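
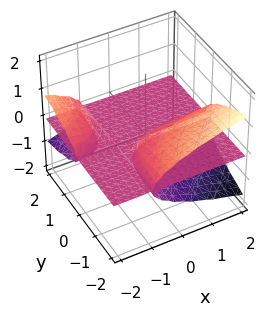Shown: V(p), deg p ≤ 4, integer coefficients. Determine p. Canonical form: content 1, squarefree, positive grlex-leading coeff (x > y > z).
First, I count 3 distinct pieces.
Then, the degree is 3 — no degree-2 surface has this shape.
Next, from the axis intercepts and sections: every point of the x-axis in the box is on the surface; it crosses the z-axis at the gridline z = 0; every point of the y-axis in the box is on the surface.
Finally, these observations pin down the coefficients.

x*y*z + 3*z^3 + y*z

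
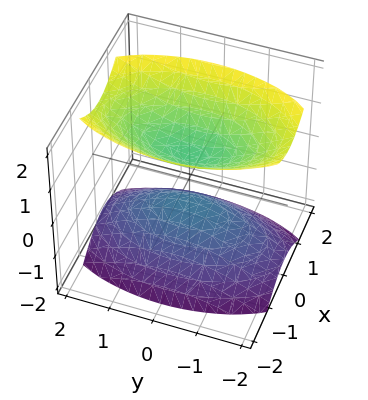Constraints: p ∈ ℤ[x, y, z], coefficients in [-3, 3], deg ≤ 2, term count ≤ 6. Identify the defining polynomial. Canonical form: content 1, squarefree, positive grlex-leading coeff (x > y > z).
3*x^2 + y^2 - 2*z^2 + 1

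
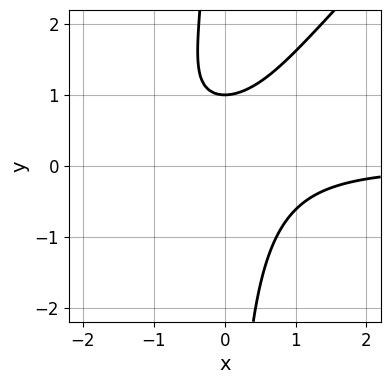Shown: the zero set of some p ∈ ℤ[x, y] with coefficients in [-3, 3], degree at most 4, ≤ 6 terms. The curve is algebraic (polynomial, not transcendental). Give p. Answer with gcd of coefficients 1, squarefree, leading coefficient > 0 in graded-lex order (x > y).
x^2*y - x*y^2 + x*y - y + 1

(a) deg p = 3.
(b) Reading off the gridlines: it meets the y-axis at y = 1 (among the integer gridlines); no x-intercept at any integer in the box.
(c) The integer polynomial consistent with all of this is the stated p.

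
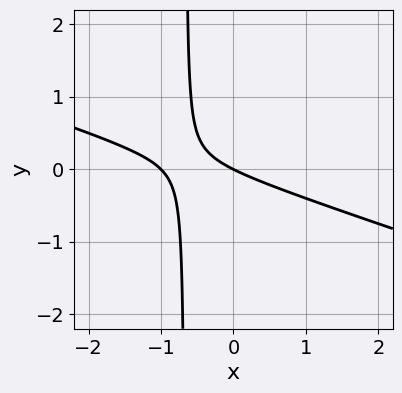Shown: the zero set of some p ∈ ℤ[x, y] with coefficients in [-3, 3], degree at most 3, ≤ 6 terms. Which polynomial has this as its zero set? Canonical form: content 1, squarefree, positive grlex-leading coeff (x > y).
x^2 + 3*x*y + x + 2*y

1. The degree is 2 — no degree-1 curve has this shape.
2. From the visible intercepts: the x-axis gridline crossings are at x ∈ {-1, 0}; it crosses the y-axis at the gridline y = 0.
3. These observations pin down the coefficients.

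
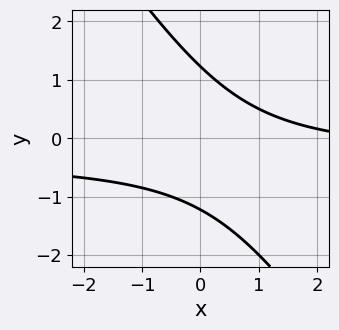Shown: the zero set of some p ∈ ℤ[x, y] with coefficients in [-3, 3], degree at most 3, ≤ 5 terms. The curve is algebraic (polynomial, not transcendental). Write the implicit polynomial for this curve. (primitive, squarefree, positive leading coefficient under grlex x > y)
3*x*y + 2*y^2 + x - 3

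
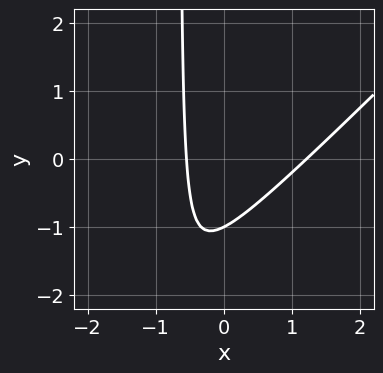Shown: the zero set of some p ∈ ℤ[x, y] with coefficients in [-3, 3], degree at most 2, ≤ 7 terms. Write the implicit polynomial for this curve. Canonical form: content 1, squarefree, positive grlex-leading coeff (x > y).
The degree is 2 — no degree-1 curve has this shape.
From the axis intercepts and sections: it crosses the y-axis at the gridline y = -1.
Fitting integer coefficients to these (and the overall shape) gives p.

3*x^2 - 3*x*y - 2*x - 2*y - 2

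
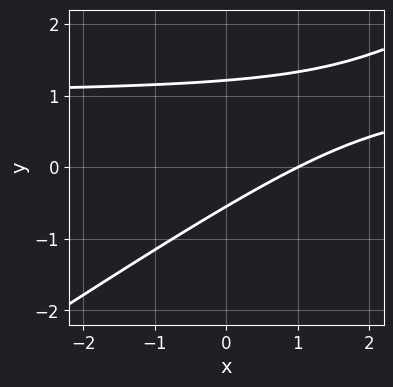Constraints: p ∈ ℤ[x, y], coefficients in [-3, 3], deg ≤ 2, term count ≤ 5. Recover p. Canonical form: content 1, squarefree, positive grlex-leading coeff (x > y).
deg p = 2. No degree-1 curve has this shape.
From the visible intercepts: it meets the x-axis at x = 1 (among the integer gridlines).
Solving for integer coefficients yields p as stated.

2*x*y - 3*y^2 - 2*x + 2*y + 2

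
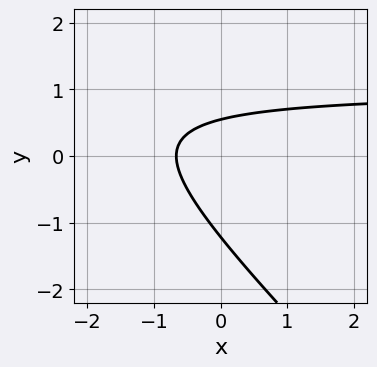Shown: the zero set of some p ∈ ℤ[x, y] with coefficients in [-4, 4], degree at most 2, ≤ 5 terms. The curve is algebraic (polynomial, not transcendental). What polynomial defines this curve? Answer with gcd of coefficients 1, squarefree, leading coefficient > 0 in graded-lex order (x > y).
3*x*y + 3*y^2 - 3*x + 2*y - 2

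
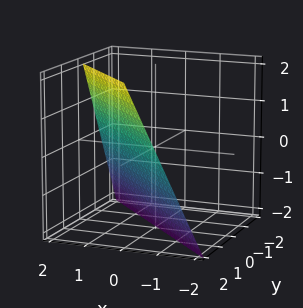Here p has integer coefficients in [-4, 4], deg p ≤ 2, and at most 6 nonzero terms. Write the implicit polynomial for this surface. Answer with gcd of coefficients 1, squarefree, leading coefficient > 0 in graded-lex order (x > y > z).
(a) deg p = 1. Every cross-section is a straight line — this is a plane.
(b) From the axis intercepts and sections: it meets the y-axis at y = 1 (among the integer gridlines); one z-axis crossing is at z = -2; one x-axis crossing is at x = 1.
(c) These observations pin down the coefficients.

2*x + 2*y - z - 2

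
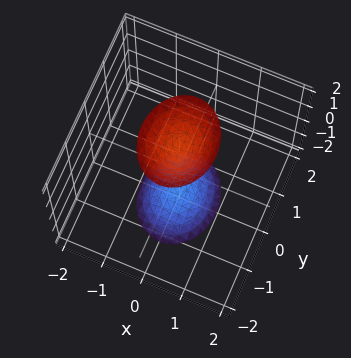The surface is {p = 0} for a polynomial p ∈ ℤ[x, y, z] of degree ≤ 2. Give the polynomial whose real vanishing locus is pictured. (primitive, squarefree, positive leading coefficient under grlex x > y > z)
1. The picture has 2 separate pieces.
2. deg p = 2.
3. Symmetries: the y ↦ −y reflection is a symmetry, so y appears only in even powers; the x ↦ −x reflection is a symmetry, so x appears only in even powers; the z ↦ −z reflection is a symmetry, so z appears only in even powers.
4. Checking where it meets the axes: no y-intercept at any integer in the box; no x-intercept at any integer in the box.
5. Solving for integer coefficients yields p as stated.

3*x^2 + 2*y^2 - z^2 + 2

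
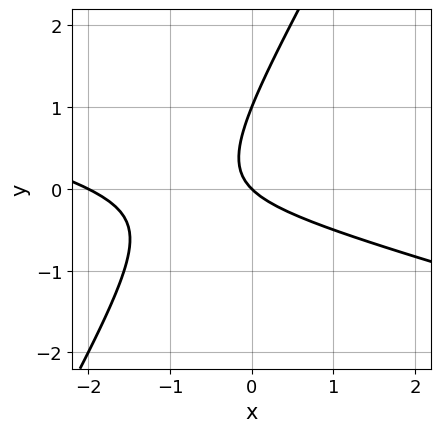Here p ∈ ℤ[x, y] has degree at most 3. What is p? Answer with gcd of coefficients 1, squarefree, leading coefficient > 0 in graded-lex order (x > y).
First, the degree is 2 — a generic line meets the curve in up to 2 points.
Next, from the visible intercepts: the y-axis gridline crossings are at y ∈ {0, 1}; the x-axis gridline crossings are at x ∈ {-2, 0}.
Finally, together with the visible shape, these determine p as stated.

x^2 + 3*x*y - 2*y^2 + 2*x + 2*y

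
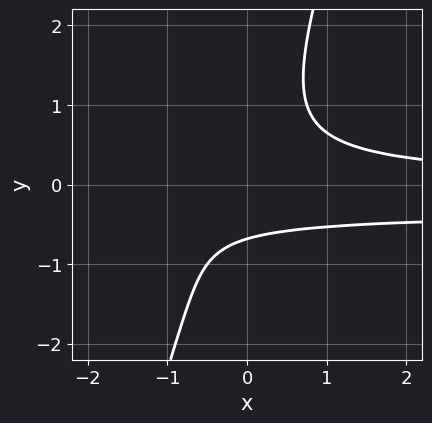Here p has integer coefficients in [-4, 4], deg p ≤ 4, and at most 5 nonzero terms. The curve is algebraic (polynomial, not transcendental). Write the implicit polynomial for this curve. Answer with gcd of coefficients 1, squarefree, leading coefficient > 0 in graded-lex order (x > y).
(a) The degree is 3 — a generic line meets the curve in up to 3 points.
(b) Against the integer gridlines: the curve avoids every integer x-axis point in the box.
(c) Putting this together gives p.

3*x*y^2 - y^3 + x*y - y - 1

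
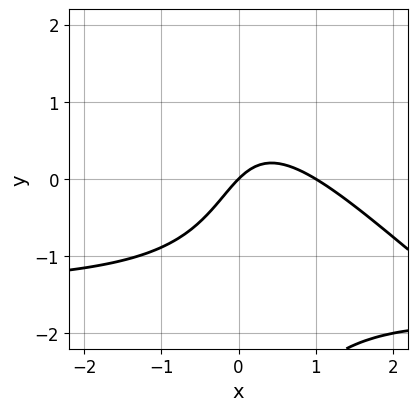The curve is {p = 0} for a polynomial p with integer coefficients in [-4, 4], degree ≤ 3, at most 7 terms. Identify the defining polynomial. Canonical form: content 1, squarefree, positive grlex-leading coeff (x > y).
First, the degree is 3 — a generic line meets the curve in up to 3 points.
Next, observable constraints: the x-axis gridline crossings are at x ∈ {0, 1}; it crosses the y-axis at the gridline y = 0.
Finally, putting this together gives p.

2*x^2*y + 2*x*y^2 + 3*x^2 - 3*x + 3*y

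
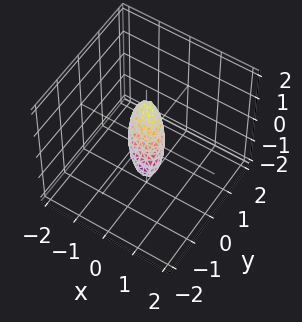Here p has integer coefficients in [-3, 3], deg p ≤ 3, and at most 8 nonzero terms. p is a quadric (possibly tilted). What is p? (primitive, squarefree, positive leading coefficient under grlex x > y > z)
First, degree: no degree-1 surface has this shape, so deg p = 2.
Finally, solving for integer coefficients yields p as stated.

3*x^2 + 3*x*y + 3*y^2 - 3*y*z + 3*z^2 - 1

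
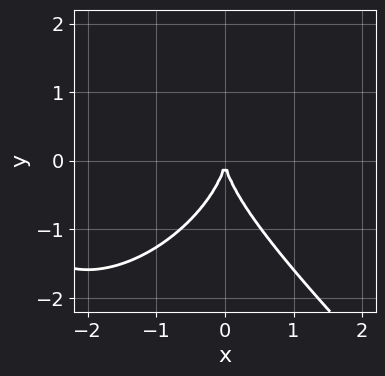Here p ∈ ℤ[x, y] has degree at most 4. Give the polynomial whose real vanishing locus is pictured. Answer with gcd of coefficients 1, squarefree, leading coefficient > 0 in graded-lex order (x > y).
deg p = 3. No degree-2 curve has this shape.
From the axis intercepts and sections: one x-axis crossing is at x = 0; it meets the y-axis at y = 0 (among the integer gridlines).
Solving for integer coefficients yields p as stated.

x^3 + y^3 + 3*x^2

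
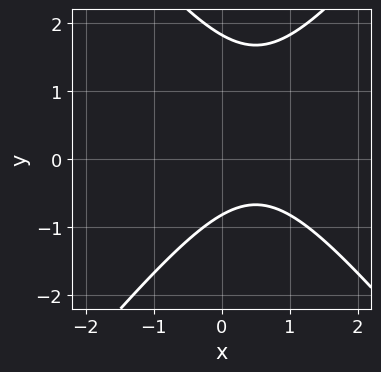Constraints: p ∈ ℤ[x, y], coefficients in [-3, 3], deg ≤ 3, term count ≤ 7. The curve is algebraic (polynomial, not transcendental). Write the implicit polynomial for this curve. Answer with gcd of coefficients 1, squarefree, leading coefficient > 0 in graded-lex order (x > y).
3*x^2 - 2*y^2 - 3*x + 2*y + 3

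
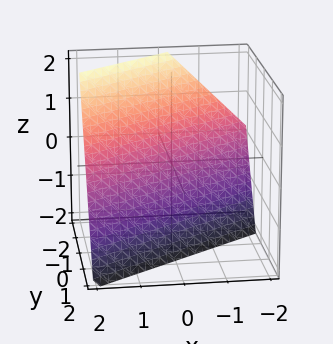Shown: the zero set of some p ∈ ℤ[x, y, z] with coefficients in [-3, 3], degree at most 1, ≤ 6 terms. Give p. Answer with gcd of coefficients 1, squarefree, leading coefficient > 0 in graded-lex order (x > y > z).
1. deg p = 1. The surface is flat (a plane).
2. Reading off the gridlines: one z-axis crossing is at z = -1; one x-axis crossing is at x = 1.
3. These observations pin down the coefficients.

2*x - 3*y - 2*z - 2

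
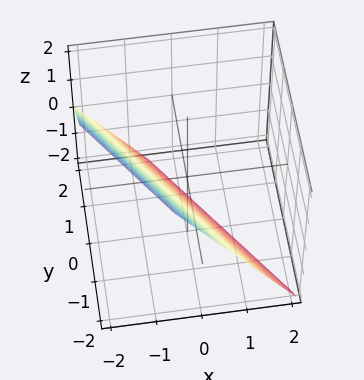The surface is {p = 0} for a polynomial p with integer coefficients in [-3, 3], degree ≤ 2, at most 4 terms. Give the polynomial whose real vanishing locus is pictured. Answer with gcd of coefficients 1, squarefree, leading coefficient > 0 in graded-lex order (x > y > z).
3*x + 2*y + 2*z + 2

(a) The degree is 1 — every cross-section is a straight line — this is a plane.
(b) From the axis intercepts and sections: it meets the y-axis at y = -1 (among the integer gridlines); it meets the z-axis at z = -1 (among the integer gridlines).
(c) Fitting integer coefficients to these (and the overall shape) gives p.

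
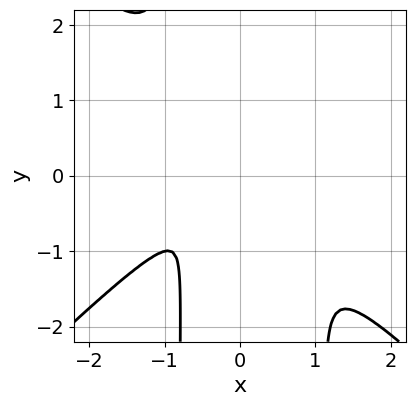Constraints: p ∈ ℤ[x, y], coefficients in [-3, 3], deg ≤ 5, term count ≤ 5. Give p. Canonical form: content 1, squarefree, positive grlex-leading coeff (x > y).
First, degree: a generic line meets the curve in up to 4 points, so deg p = 4.
Finally, solving for integer coefficients yields p as stated.

3*x^4 - 3*x^2*y^2 + 2*x^2*y + x*y^2 + 3*y^2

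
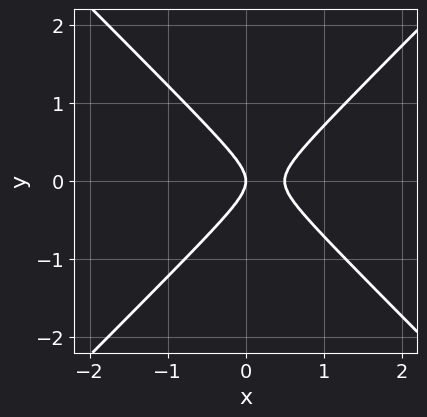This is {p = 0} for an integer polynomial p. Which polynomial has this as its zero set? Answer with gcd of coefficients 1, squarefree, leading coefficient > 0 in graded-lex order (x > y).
(a) Degree: the shape is more complex than any degree-1 curve, so deg p = 2.
(b) Symmetries: the y ↦ −y reflection is a symmetry, so y appears only in even powers.
(c) From the axis intercepts and sections: it crosses the x-axis at the gridline x = 0; it meets the y-axis at y = 0 (among the integer gridlines).
(d) Fitting integer coefficients to these (and the overall shape) gives p.

2*x^2 - 2*y^2 - x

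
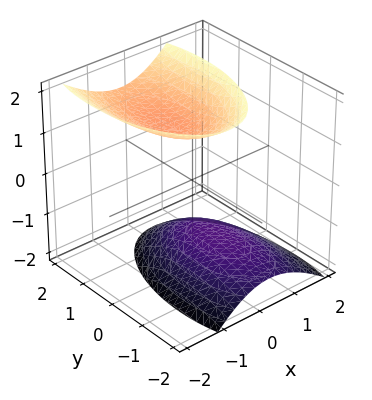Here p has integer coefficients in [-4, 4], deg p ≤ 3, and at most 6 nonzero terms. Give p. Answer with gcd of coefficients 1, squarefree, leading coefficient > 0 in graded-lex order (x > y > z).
The picture has 2 separate pieces. Treating them together as one polynomial.
Degree: a generic line meets the surface in up to 2 points, so deg p = 2.
Observable constraints: it misses every integer gridline on the y-axis; the surface avoids every integer x-axis point in the box.
Assembling these constraints gives the stated polynomial.

3*x^2 + x*z + y^2 - y*z - 2*z^2 + 3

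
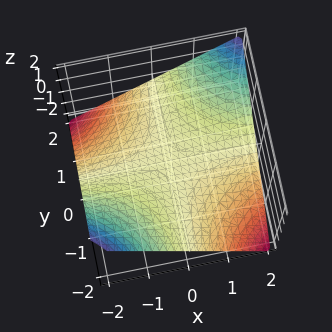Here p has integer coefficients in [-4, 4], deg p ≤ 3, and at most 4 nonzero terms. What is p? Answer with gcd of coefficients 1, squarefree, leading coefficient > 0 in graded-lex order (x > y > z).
x*y - 2*z

1. The degree is 2 — a hyperbolic paraboloid; a quadric.
2. Reading off the gridlines: every point of the x-axis in the box is on the surface; it meets the z-axis at z = 0 (among the integer gridlines).
3. Fitting integer coefficients to these (and the overall shape) gives p.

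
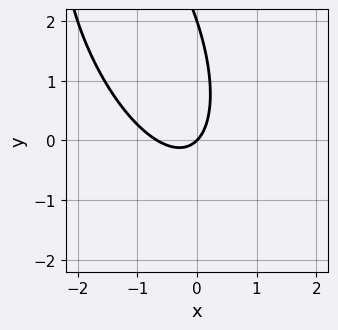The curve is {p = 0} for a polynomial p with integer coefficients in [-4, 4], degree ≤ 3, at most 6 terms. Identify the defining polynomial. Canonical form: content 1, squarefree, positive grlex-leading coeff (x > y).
(a) deg p = 2. No degree-1 curve has this shape.
(b) Against the integer gridlines: it meets the x-axis at x = 0 (among the integer gridlines); the y-axis gridline crossings are at y ∈ {0, 2}.
(c) These observations pin down the coefficients.

3*x^2 + 2*x*y + y^2 + 2*x - 2*y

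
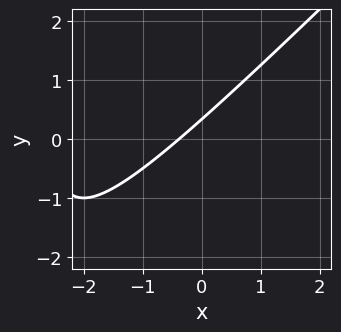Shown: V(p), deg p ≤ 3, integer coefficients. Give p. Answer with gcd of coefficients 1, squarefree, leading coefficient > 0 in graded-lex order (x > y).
x^2 - x*y + 3*x - 3*y + 1

(a) The degree is 2 — the shape is more complex than any degree-1 curve.
(b) Putting this together gives p.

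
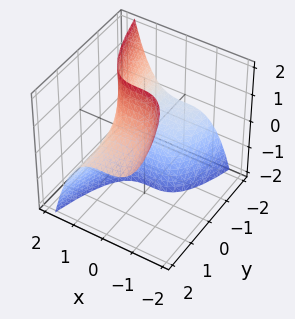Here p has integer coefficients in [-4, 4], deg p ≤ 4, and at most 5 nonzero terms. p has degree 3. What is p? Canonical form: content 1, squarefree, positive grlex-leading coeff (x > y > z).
The degree is 3 — a generic line meets the surface in up to 3 points.
Observable constraints: no y-intercept at any integer in the box; the surface avoids every integer z-axis point in the box.
Assembling these constraints gives the stated polynomial.

3*x^3 + 3*y*z - 2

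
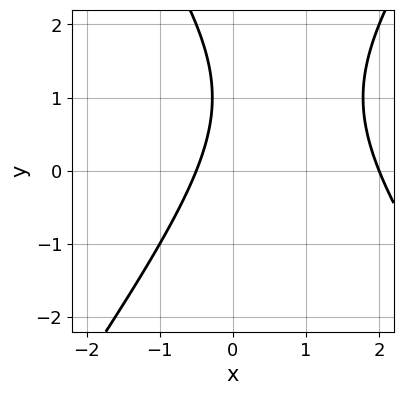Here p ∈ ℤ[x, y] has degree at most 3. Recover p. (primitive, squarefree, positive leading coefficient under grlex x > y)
First, deg p = 2. The shape is more complex than any degree-1 curve.
Next, reading off the gridlines: one x-axis crossing is at x = 2; no y-intercept at any integer in the box.
Finally, these observations pin down the coefficients.

2*x^2 - y^2 - 3*x + 2*y - 2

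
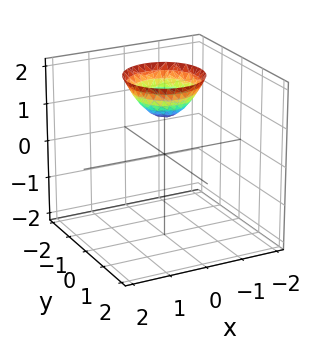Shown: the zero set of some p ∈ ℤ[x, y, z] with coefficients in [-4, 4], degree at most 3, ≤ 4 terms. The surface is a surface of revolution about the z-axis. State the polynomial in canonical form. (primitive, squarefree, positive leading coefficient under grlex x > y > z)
x^2 + y^2 - z + 1

(a) Degree: a generic line meets the surface in up to 2 points, so deg p = 2.
(b) By symmetry, the surface is invariant under rotation about z: p = q(x² + y², z).
(c) Against the integer gridlines: a circular section at z = 2 has radius exactly 1; one z-axis crossing is at z = 1.
(d) Putting this together gives p.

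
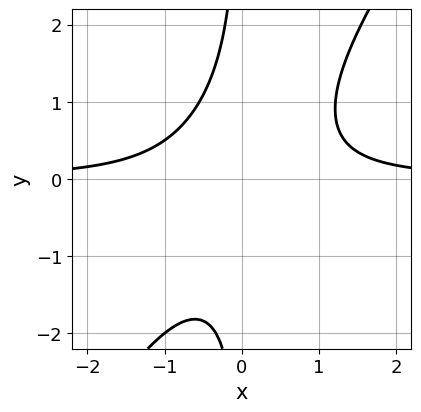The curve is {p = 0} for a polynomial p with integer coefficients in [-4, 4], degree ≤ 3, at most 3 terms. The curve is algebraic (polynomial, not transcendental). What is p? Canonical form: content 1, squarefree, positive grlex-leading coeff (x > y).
3*x^2*y - 2*x*y^2 - 2

First, the degree is 3 — no degree-2 curve has this shape.
Then, from the visible intercepts: it misses every integer gridline on the x-axis; no y-intercept at any integer in the box.
Finally, putting this together gives p.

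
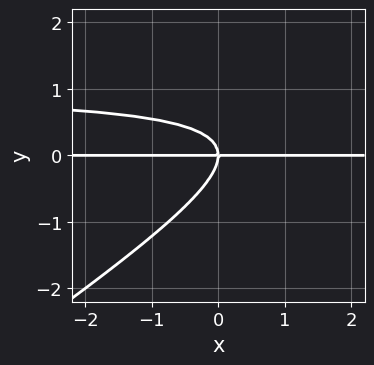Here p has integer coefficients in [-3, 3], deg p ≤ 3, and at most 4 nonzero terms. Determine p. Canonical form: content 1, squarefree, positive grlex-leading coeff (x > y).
2*x*y^2 - 3*y^3 - 2*x*y

(a) Degree: a generic line meets the curve in up to 3 points, so deg p = 3.
(b) From the axis intercepts and sections: every point of the x-axis in the box is on the curve; it meets the y-axis at y = 0 (among the integer gridlines).
(c) Assembling these constraints gives the stated polynomial.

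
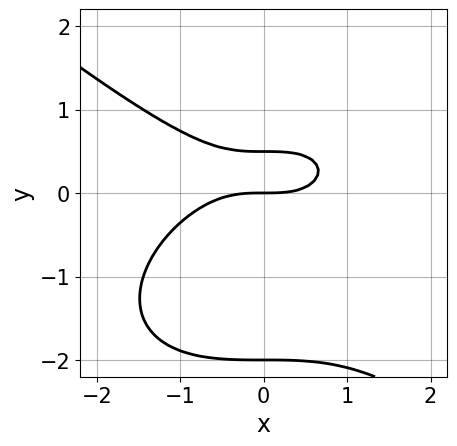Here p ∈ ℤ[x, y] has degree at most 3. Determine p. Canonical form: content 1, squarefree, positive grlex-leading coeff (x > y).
x^3 + 2*y^3 + 3*y^2 - 2*y

deg p = 3. No degree-2 curve has this shape.
From the visible intercepts: it crosses the x-axis at the gridline x = 0; among the integer gridlines, it crosses the y-axis at y ∈ {-2, 0}.
Solving for integer coefficients yields p as stated.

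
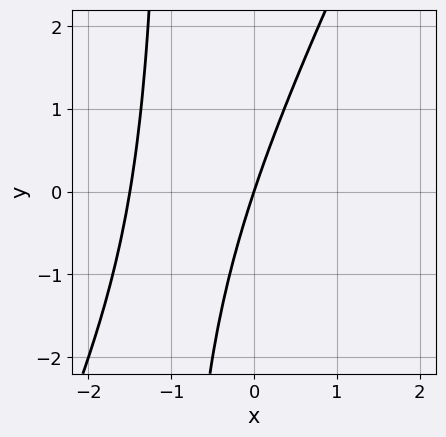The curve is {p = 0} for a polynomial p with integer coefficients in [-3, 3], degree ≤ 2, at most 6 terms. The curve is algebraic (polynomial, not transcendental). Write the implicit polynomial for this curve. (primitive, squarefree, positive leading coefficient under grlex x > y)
2*x^2 - x*y + 3*x - y

The degree is 2 — a generic line meets the curve in up to 2 points.
Observable constraints: it crosses the y-axis at the gridline y = 0; it crosses the x-axis at the gridline x = 0.
Assembling these constraints gives the stated polynomial.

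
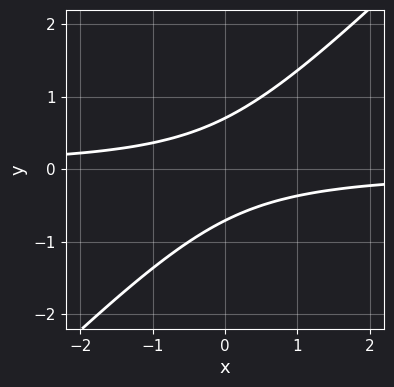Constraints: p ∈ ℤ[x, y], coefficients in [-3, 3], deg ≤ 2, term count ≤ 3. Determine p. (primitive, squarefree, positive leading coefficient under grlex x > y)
2*x*y - 2*y^2 + 1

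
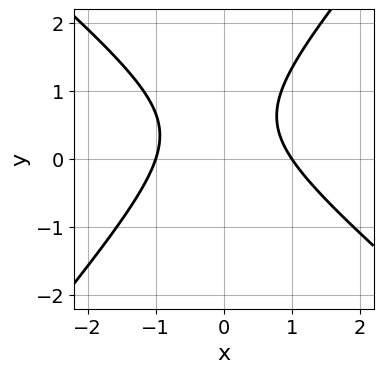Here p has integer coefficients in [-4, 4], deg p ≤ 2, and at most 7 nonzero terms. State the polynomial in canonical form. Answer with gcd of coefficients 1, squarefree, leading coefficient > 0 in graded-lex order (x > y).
3*x^2 + x*y - 3*y^2 + 3*y - 3

(a) Degree: a generic line meets the curve in up to 2 points, so deg p = 2.
(b) Against the integer gridlines: the x-axis gridline crossings are at x ∈ {-1, 1}; the curve avoids every integer y-axis point in the box.
(c) Fitting integer coefficients to these (and the overall shape) gives p.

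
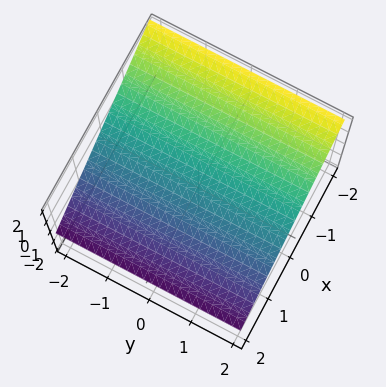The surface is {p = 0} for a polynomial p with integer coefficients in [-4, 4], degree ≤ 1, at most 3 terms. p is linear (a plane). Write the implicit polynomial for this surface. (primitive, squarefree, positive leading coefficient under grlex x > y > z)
First, degree: every cross-section is a straight line — this is a plane, so deg p = 1.
Then, from the axis intercepts and sections: no y-intercept at any integer in the box; it meets the x-axis at x = 1 (among the integer gridlines).
Finally, putting this together gives p.

2*x + 3*z - 2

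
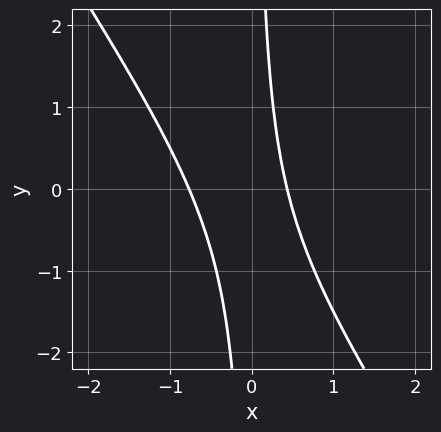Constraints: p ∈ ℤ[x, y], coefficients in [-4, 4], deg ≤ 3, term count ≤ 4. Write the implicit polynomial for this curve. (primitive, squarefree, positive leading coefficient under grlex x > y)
Degree: no degree-1 curve has this shape, so deg p = 2.
Checking where it meets the axes: no y-intercept at any integer in the box.
Matching integer coefficients to the picture gives p.

3*x^2 + 2*x*y + x - 1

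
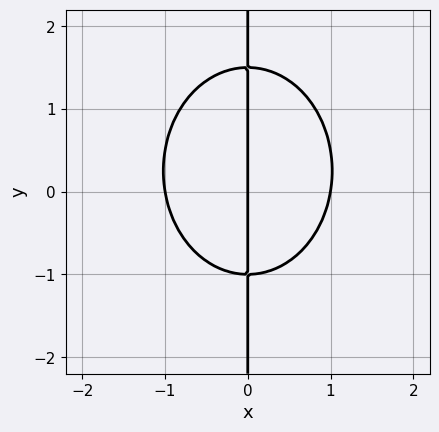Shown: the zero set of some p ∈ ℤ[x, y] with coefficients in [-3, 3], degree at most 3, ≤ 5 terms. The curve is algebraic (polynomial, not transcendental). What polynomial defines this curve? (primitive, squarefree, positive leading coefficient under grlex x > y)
3*x^3 + 2*x*y^2 - x*y - 3*x

First, the degree is 3 — the shape is more complex than any degree-2 curve.
Next, observable constraints: the x-axis gridline crossings are at x ∈ {-1, 0, 1}; the visible y-axis segment lies entirely on the curve.
Finally, assembling these constraints gives the stated polynomial.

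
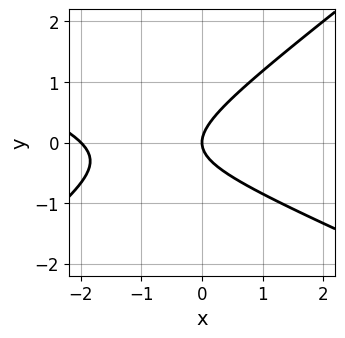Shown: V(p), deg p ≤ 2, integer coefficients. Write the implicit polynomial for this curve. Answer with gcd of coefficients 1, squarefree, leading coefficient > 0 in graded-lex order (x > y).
First, degree: the shape is more complex than any degree-1 curve, so deg p = 2.
Then, from the axis intercepts and sections: among the integer gridlines, it crosses the x-axis at x ∈ {-2, 0}; it crosses the y-axis at the gridline y = 0.
Finally, together with the visible shape, these determine p as stated.

x^2 + x*y - 3*y^2 + 2*x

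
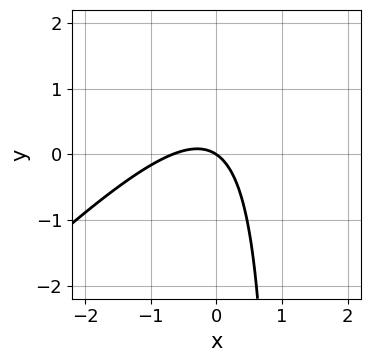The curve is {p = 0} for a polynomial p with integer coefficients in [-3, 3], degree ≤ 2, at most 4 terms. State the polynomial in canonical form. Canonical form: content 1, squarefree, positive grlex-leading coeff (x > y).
1. The degree is 2 — no degree-1 curve has this shape.
2. Observable constraints: one x-axis crossing is at x = 0; one y-axis crossing is at y = 0.
3. Fitting integer coefficients to these (and the overall shape) gives p.

3*x^2 - 3*x*y + 2*x + 3*y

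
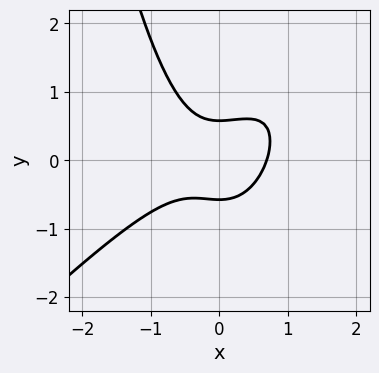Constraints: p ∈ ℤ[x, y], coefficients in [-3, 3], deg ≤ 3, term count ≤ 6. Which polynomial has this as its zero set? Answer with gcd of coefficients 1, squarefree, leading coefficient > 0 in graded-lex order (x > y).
3*x^3 - 3*x^2*y + 3*y^2 - 1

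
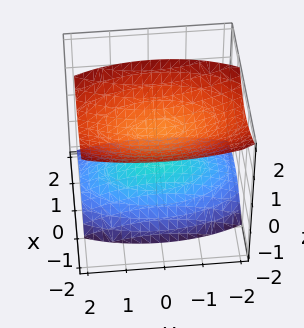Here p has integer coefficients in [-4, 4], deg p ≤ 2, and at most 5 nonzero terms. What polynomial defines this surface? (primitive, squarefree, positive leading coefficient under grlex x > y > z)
(a) The picture has 2 separate pieces.
(b) Degree: the shape is more complex than any degree-1 surface, so deg p = 2.
(c) Observable constraints: among the integer gridlines, it crosses the z-axis at z ∈ {-1, 1}; no y-intercept at any integer in the box; no x-intercept at any integer in the box.
(d) These observations pin down the coefficients.

3*x^2 + 2*x*z + y^2 - 3*z^2 + 3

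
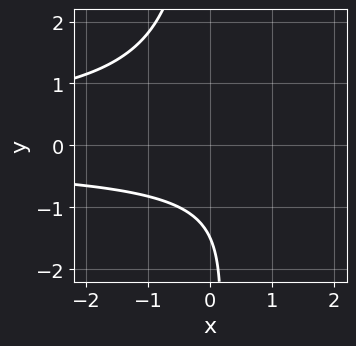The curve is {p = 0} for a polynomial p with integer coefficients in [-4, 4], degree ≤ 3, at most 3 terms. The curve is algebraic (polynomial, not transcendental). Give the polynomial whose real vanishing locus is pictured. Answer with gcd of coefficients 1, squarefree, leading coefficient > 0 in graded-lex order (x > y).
First, deg p = 3. A generic line meets the curve in up to 3 points.
Then, against the integer gridlines: it misses every integer gridline on the x-axis.
Finally, these observations pin down the coefficients.

2*x*y^2 + 2*y + 3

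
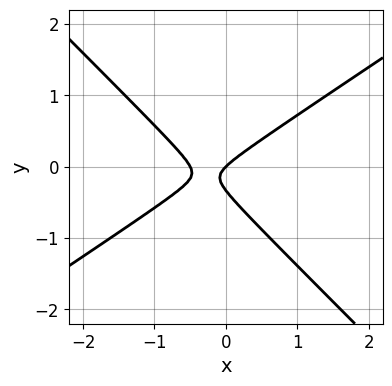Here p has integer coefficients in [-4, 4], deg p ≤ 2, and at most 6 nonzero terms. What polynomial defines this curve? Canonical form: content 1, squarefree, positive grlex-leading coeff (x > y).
First, the degree is 2 — the shape is more complex than any degree-1 curve.
Then, from the visible intercepts: it meets the y-axis at y = 0 (among the integer gridlines); it crosses the x-axis at the gridline x = 0.
Finally, putting this together gives p.

2*x^2 - x*y - 3*y^2 + x - y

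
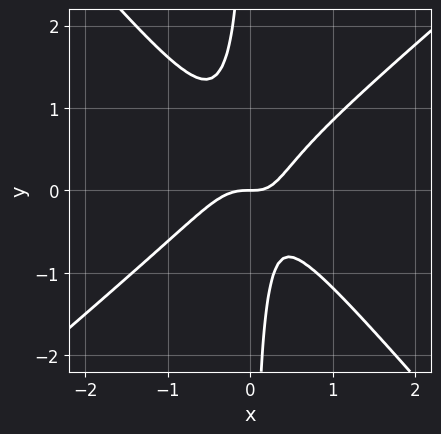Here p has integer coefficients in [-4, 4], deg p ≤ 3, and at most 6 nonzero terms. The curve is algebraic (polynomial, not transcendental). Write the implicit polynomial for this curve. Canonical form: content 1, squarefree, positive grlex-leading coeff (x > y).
3*x^3 - x^2*y - 3*x*y^2 + x*y - y

1. Degree: a generic line meets the curve in up to 3 points, so deg p = 3.
2. Checking where it meets the axes: it meets the y-axis at y = 0 (among the integer gridlines); it meets the x-axis at x = 0 (among the integer gridlines).
3. Together with the visible shape, these determine p as stated.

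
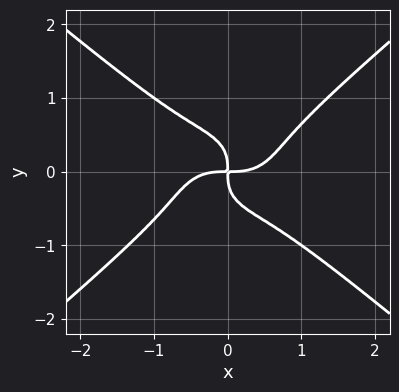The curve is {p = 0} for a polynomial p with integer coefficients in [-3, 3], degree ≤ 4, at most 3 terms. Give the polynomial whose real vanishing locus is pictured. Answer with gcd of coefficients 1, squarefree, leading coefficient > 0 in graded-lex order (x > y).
First, the degree is 4 — no degree-3 curve has this shape.
Then, observable constraints: it crosses the y-axis at the gridline y = 0; it meets the x-axis at x = 0 (among the integer gridlines).
Finally, fitting integer coefficients to these (and the overall shape) gives p.

x^4 - 2*y^4 - x*y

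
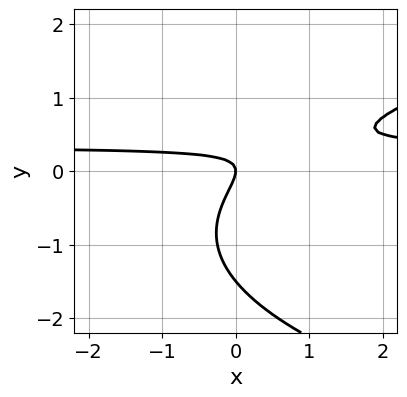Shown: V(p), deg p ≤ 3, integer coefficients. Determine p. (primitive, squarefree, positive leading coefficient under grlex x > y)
2*y^3 - 3*x*y + 3*y^2 + x

(a) Degree: a generic line meets the curve in up to 3 points, so deg p = 3.
(b) Reading off the gridlines: one x-axis crossing is at x = 0; it crosses the y-axis at the gridline y = 0.
(c) Assembling these constraints gives the stated polynomial.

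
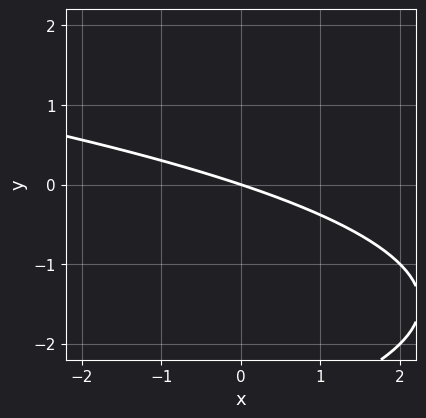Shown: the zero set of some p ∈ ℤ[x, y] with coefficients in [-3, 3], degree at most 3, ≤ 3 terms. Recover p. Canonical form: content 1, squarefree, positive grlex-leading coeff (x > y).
y^2 + x + 3*y

First, the degree is 2 — no degree-1 curve has this shape.
Next, from the axis intercepts and sections: it meets the y-axis at y = 0 (among the integer gridlines); it meets the x-axis at x = 0 (among the integer gridlines).
Finally, together with the visible shape, these determine p as stated.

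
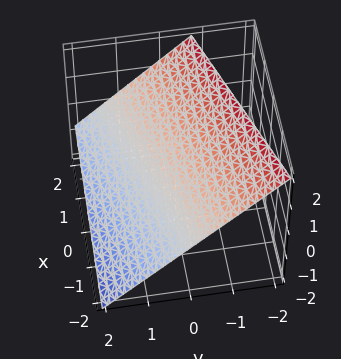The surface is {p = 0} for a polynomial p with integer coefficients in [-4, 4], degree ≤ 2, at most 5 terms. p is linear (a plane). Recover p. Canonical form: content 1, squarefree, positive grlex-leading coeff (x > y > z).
1. The degree is 1 — every cross-section is a straight line — this is a plane.
2. From the axis intercepts and sections: it crosses the x-axis at the gridline x = -2.
3. Solving for integer coefficients yields p as stated.

x - 3*y - 3*z + 2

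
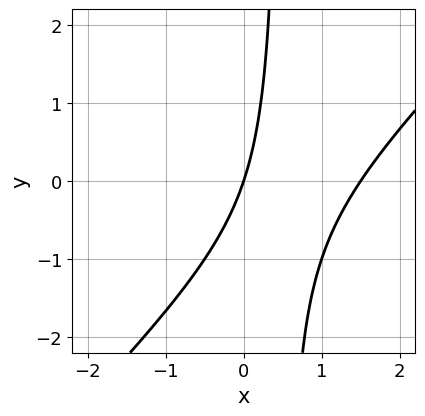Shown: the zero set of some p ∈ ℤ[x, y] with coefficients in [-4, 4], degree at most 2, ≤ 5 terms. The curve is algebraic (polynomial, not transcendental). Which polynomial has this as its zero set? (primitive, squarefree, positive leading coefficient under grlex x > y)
2*x^2 - 2*x*y - 3*x + y

Degree: the shape is more complex than any degree-1 curve, so deg p = 2.
Reading off the gridlines: it crosses the y-axis at the gridline y = 0; it crosses the x-axis at the gridline x = 0.
These observations pin down the coefficients.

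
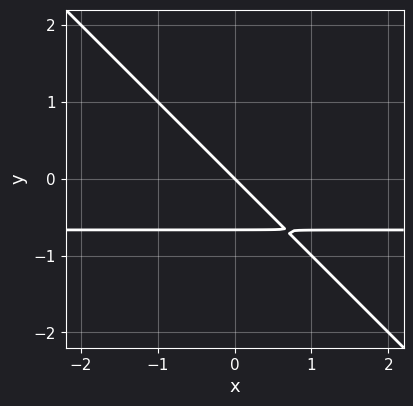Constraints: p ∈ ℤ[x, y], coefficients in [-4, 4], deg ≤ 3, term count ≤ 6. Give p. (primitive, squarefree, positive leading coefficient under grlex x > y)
3*x*y + 3*y^2 + 2*x + 2*y

First, degree: no degree-1 curve has this shape, so deg p = 2.
Then, against the integer gridlines: it crosses the x-axis at the gridline x = 0; it meets the y-axis at y = 0 (among the integer gridlines).
Finally, these observations pin down the coefficients.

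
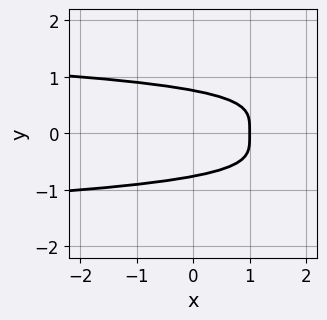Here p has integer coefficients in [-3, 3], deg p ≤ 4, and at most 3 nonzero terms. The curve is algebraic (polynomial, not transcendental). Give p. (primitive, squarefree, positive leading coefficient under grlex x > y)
deg p = 4. The shape is more complex than any degree-3 curve.
Symmetries: mirror symmetry y ↦ −y ⇒ only even powers of y.
Reading off the gridlines: it meets the x-axis at x = 1 (among the integer gridlines).
The integer polynomial consistent with all of this is the stated p.

3*y^4 + x - 1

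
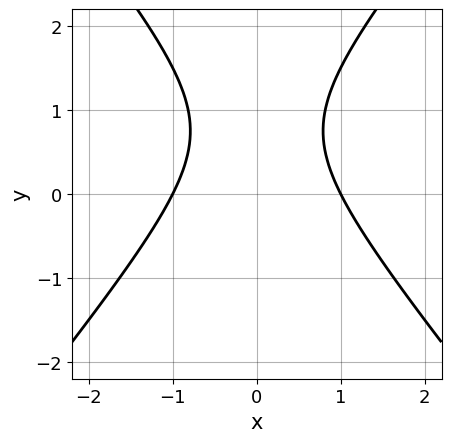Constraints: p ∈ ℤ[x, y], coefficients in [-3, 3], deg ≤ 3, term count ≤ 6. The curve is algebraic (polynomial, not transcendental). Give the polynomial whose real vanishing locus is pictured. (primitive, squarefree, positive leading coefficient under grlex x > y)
First, degree: a generic line meets the curve in up to 2 points, so deg p = 2.
Next, symmetries: the x ↦ −x reflection is a symmetry, so x appears only in even powers.
Next, from the axis intercepts and sections: no y-intercept at any integer in the box; the x-axis gridline crossings are at x ∈ {-1, 1}.
Finally, fitting integer coefficients to these (and the overall shape) gives p.

3*x^2 - 2*y^2 + 3*y - 3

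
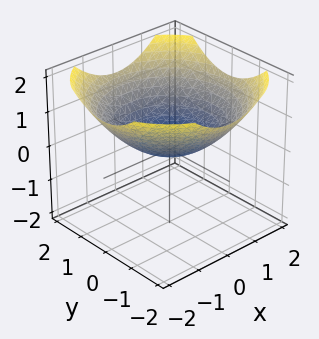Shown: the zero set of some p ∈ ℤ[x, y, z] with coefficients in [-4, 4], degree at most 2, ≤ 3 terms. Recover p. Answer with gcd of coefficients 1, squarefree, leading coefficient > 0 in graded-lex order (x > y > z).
First, the degree is 2 — a paraboloid; a quadric.
Next, symmetries: the z-axis is an axis of rotation, so x and y enter only as x² + y².
Next, from the axis intercepts and sections: one z-axis crossing is at z = 0; a circular section at z = 1 has radius between 1 and 2; one y-axis crossing is at y = 0.
Finally, solving for integer coefficients yields p as stated.

x^2 + y^2 - 3*z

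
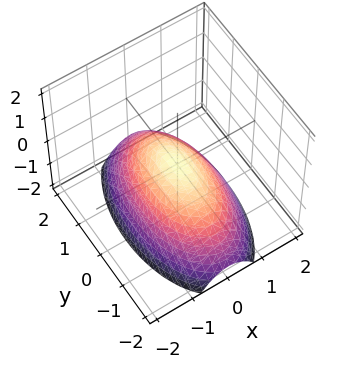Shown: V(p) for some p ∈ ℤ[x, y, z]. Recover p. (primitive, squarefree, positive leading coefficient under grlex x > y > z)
3*x^2 + y^2 + 3*z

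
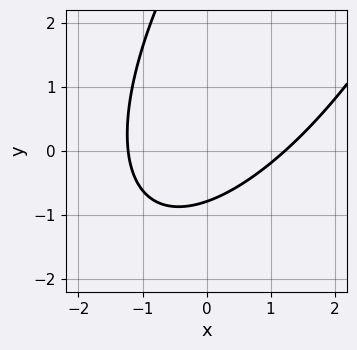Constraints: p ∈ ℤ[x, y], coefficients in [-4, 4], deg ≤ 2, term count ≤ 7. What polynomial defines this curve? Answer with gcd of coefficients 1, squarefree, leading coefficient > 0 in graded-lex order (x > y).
The degree is 2 — a generic line meets the curve in up to 2 points.
Matching integer coefficients to the picture gives p.

2*x^2 - 2*x*y + y^2 - 3*y - 3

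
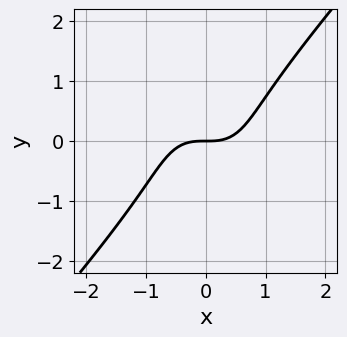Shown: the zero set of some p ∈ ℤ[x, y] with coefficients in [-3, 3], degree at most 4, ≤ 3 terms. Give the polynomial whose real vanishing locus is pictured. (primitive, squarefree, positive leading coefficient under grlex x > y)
3*x^3 - 2*y^3 - 3*y

1. The degree is 3 — the shape is more complex than any degree-2 curve.
2. Observable constraints: it meets the x-axis at x = 0 (among the integer gridlines); it meets the y-axis at y = 0 (among the integer gridlines).
3. The integer polynomial consistent with all of this is the stated p.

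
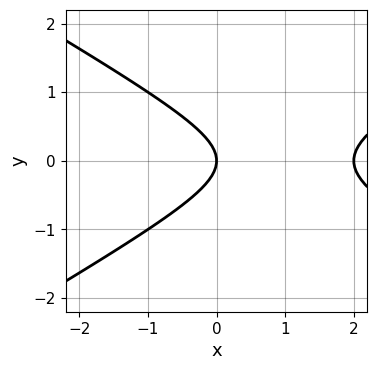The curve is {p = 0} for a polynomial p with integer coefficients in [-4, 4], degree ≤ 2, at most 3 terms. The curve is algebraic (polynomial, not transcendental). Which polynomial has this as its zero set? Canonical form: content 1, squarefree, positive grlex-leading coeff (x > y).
1. deg p = 2.
2. Symmetries: the y ↦ −y reflection is a symmetry, so y appears only in even powers.
3. Observable constraints: it meets the y-axis at y = 0 (among the integer gridlines); among the integer gridlines, it crosses the x-axis at x ∈ {0, 2}.
4. Matching integer coefficients to the picture gives p.

x^2 - 3*y^2 - 2*x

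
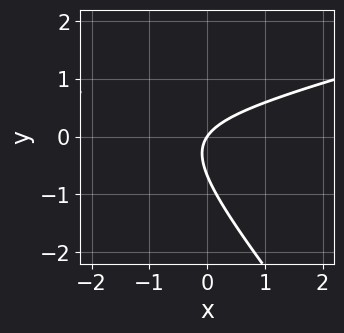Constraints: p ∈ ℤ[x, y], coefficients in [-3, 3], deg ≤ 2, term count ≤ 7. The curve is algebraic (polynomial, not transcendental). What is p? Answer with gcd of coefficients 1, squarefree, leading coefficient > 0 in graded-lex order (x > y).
x^2 - 3*x*y - 3*y^2 + 3*x - 2*y

(a) deg p = 2.
(b) Observable constraints: it crosses the y-axis at the gridline y = 0; it crosses the x-axis at the gridline x = 0.
(c) Together with the visible shape, these determine p as stated.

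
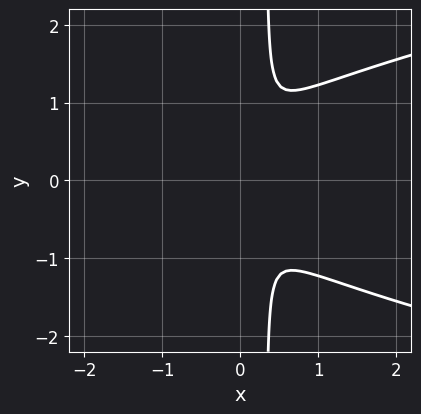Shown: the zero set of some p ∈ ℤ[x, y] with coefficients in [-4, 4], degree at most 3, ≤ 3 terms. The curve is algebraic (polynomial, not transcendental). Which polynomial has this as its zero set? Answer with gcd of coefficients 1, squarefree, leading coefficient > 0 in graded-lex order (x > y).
3*x*y^2 - 3*x^2 - y^2

First, the degree is 3 — no degree-2 curve has this shape.
Then, symmetries: mirror symmetry y ↦ −y ⇒ only even powers of y.
Finally, fitting integer coefficients to these (and the overall shape) gives p.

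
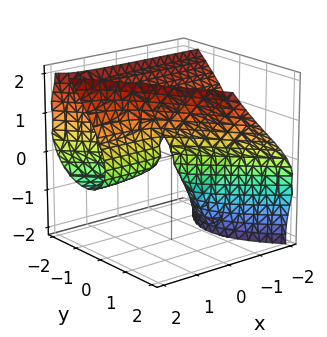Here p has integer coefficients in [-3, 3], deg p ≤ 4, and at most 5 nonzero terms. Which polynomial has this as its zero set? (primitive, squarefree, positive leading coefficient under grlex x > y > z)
First, deg p = 3. The shape is more complex than any degree-2 surface.
Then, from the visible intercepts: every point of the x-axis in the box is on the surface; it meets the z-axis at z = 0 (among the integer gridlines).
Finally, together with the visible shape, these determine p as stated.

x*y*z + 2*x*z^2 - z^3 + 3*x*y + 3*y^2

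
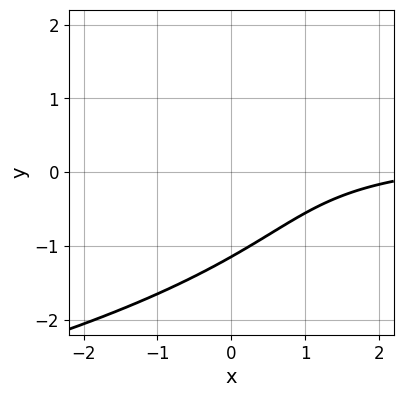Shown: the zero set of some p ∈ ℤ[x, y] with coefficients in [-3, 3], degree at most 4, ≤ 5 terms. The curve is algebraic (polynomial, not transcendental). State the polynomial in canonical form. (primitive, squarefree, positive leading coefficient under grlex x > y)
(a) The degree is 3 — a generic line meets the curve in up to 3 points.
(b) Checking where it meets the axes: the curve avoids every integer x-axis point in the box.
(c) Fitting integer coefficients to these (and the overall shape) gives p.

2*y^3 + 3*x*y - x + 3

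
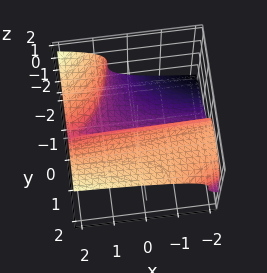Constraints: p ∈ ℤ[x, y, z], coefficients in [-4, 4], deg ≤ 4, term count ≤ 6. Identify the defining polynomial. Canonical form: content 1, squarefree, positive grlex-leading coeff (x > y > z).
(a) Degree: a generic line meets the surface in up to 3 points, so deg p = 3.
(b) Against the integer gridlines: it crosses the z-axis at the gridline z = 0; it crosses the y-axis at the gridline y = 0.
(c) These observations pin down the coefficients.

x*y^2 - 3*z^3 - x*y + 2*y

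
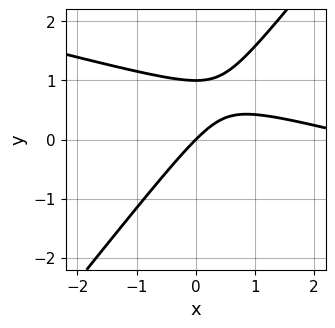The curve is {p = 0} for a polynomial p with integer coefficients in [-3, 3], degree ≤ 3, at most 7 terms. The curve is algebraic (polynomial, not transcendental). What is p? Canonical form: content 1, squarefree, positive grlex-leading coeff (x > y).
(a) The degree is 2 — no degree-1 curve has this shape.
(b) Observable constraints: one x-axis crossing is at x = 0; the y-axis gridline crossings are at y ∈ {0, 1}.
(c) Putting this together gives p.

x^2 + 3*x*y - 3*y^2 - 3*x + 3*y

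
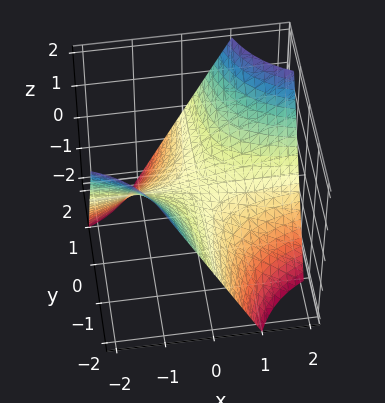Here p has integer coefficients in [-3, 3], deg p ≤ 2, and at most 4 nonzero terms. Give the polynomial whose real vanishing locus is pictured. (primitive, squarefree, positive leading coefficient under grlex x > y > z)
x*y - z

The degree is 2 — a saddle surface; a quadric.
Reading off the gridlines: the visible x-axis segment lies entirely on the surface; the visible y-axis segment lies entirely on the surface; it meets the z-axis at z = 0 (among the integer gridlines).
Fitting integer coefficients to these (and the overall shape) gives p.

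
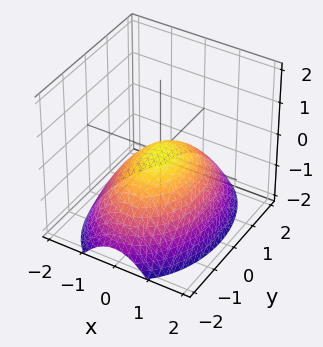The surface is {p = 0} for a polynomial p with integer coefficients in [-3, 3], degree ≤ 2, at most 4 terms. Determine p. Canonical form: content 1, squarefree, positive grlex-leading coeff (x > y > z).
1. deg p = 2.
2. Symmetries: it's symmetric under x → −x, forcing even powers of x; mirror symmetry y ↦ −y ⇒ only even powers of y.
3. Checking where it meets the axes: one z-axis crossing is at z = 0; one y-axis crossing is at y = 0; it meets the x-axis at x = 0 (among the integer gridlines).
4. Fitting integer coefficients to these (and the overall shape) gives p.

2*x^2 + y^2 + 3*z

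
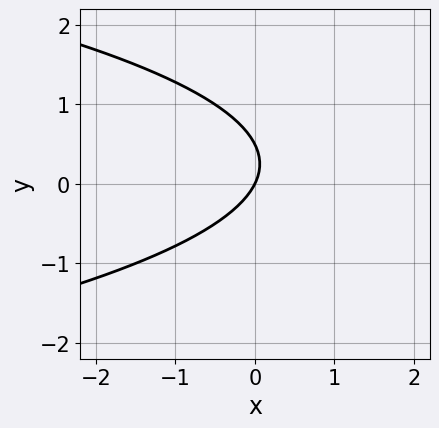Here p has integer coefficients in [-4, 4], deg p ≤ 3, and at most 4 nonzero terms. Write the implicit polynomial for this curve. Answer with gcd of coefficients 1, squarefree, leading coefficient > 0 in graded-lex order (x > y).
2*y^2 + 2*x - y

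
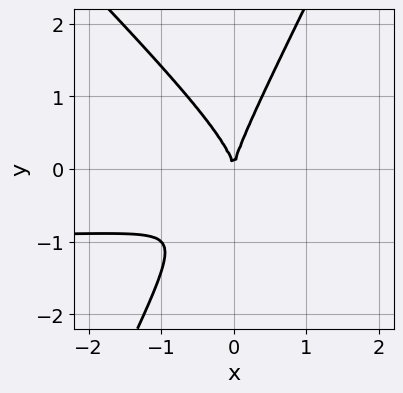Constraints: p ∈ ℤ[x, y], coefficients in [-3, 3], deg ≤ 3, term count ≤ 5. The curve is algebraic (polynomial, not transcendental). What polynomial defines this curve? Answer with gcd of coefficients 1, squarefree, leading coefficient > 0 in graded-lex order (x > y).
2*x^2*y + x*y^2 - y^3 + 2*x^2

1. The degree is 3 — the shape is more complex than any degree-2 curve.
2. From the axis intercepts and sections: one x-axis crossing is at x = 0; one y-axis crossing is at y = 0.
3. Matching integer coefficients to the picture gives p.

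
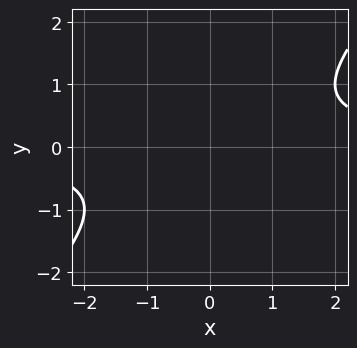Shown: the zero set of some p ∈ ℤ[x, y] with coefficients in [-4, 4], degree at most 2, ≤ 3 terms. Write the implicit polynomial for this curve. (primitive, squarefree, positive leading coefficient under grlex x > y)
x*y - y^2 - 1

1. The degree is 2 — no degree-1 curve has this shape.
2. Reading off the gridlines: no y-intercept at any integer in the box; the curve avoids every integer x-axis point in the box.
3. These observations pin down the coefficients.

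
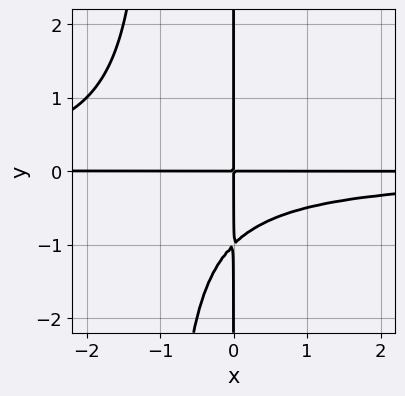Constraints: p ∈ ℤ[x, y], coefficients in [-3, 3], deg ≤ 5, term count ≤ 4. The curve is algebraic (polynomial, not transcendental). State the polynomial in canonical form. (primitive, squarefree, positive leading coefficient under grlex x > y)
(a) The degree is 4 — the shape is more complex than any degree-3 curve.
(b) Checking where it meets the axes: the visible x-axis segment lies entirely on the curve; the visible y-axis segment lies entirely on the curve.
(c) These observations pin down the coefficients.

x^2*y^2 + x*y^2 + x*y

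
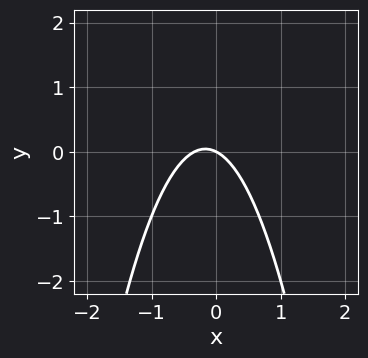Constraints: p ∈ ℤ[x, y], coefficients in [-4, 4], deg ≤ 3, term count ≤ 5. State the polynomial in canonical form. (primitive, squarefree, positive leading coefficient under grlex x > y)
3*x^2 + x + 2*y

(a) deg p = 2. No degree-1 curve has this shape.
(b) Observable constraints: one y-axis crossing is at y = 0; one x-axis crossing is at x = 0.
(c) Together with the visible shape, these determine p as stated.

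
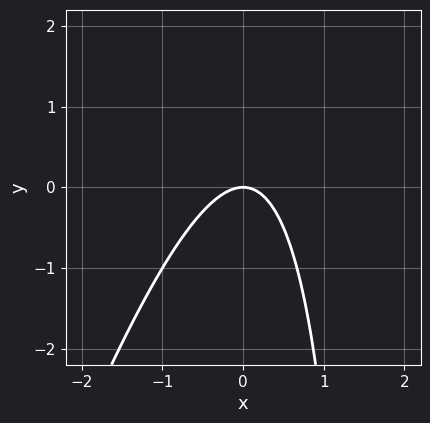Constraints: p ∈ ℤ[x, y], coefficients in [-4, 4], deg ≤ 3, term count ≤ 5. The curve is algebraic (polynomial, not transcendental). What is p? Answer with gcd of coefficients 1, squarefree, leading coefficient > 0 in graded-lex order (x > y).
(a) Degree: the shape is more complex than any degree-1 curve, so deg p = 2.
(b) Reading off the gridlines: it crosses the y-axis at the gridline y = 0; one x-axis crossing is at x = 0.
(c) Fitting integer coefficients to these (and the overall shape) gives p.

3*x^2 - x*y + 2*y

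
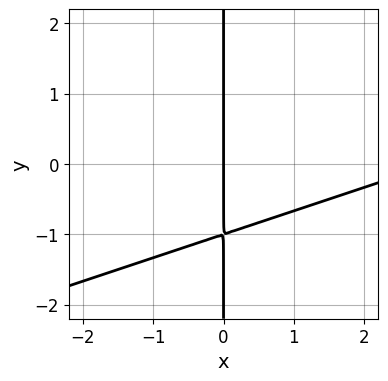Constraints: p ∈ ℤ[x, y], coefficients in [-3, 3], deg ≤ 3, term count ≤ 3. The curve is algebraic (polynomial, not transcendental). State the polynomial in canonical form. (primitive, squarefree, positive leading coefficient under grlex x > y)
x^2 - 3*x*y - 3*x

(a) The degree is 2 — the shape is more complex than any degree-1 curve.
(b) From the axis intercepts and sections: one x-axis crossing is at x = 0; every point of the y-axis in the box is on the curve.
(c) Solving for integer coefficients yields p as stated.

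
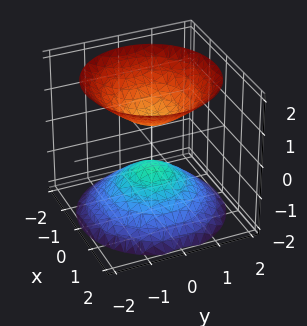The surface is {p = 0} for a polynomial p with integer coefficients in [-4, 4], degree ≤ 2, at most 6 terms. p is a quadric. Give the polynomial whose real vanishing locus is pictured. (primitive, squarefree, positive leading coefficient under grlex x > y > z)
1. There are 2 components. They look like related sheets of one shape, so recover p as a whole.
2. The degree is 2 — two separate bowl-shaped sheets opening away from each other; a quadric.
3. Symmetries: the z ↦ −z reflection is a symmetry, so z appears only in even powers; the surface is invariant under rotation about z: p = q(x² + y², z).
4. Checking where it meets the axes: it misses every integer gridline on the x-axis; a circular section at z = 2 has radius between 1 and 2; the surface avoids every integer y-axis point in the box.
5. Putting this together gives p.

2*x^2 + 2*y^2 - 2*z^2 + 1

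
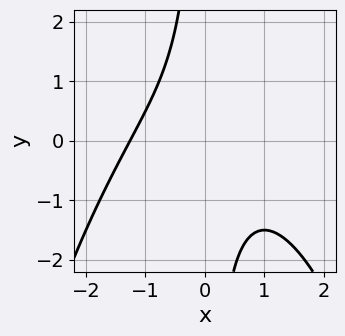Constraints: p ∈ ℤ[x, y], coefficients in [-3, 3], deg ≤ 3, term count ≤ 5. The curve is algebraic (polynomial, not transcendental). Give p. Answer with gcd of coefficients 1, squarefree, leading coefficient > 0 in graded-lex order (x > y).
x^3 + 2*x*y + 2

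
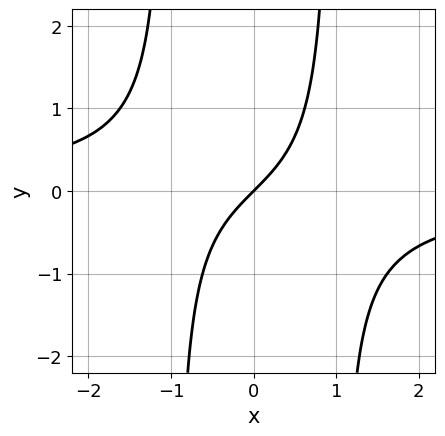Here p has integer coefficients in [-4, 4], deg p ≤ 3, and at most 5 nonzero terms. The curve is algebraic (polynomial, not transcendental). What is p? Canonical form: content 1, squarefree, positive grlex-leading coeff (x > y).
1. Degree: no degree-2 curve has this shape, so deg p = 3.
2. From the visible intercepts: one y-axis crossing is at y = 0; one x-axis crossing is at x = 0.
3. Assembling these constraints gives the stated polynomial.

x^2*y + x - y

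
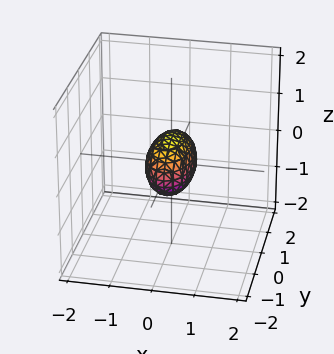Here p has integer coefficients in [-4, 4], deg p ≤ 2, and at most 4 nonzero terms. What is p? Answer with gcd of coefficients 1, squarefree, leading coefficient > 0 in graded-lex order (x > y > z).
3*x^2 + y^2 + 2*z^2 - 1

First, the degree is 2 — bounded and convex; a quadric.
Then, symmetries: the z ↦ −z reflection is a symmetry, so z appears only in even powers; mirror symmetry y ↦ −y ⇒ only even powers of y; mirror symmetry x ↦ −x ⇒ only even powers of x.
Then, from the axis intercepts and sections: the y-axis gridline crossings are at y ∈ {-1, 1}.
Finally, matching integer coefficients to the picture gives p.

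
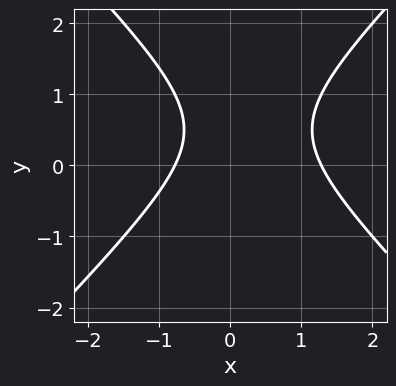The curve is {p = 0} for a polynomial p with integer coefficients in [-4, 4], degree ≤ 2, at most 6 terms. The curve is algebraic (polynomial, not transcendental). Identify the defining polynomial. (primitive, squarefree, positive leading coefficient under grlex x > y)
2*x^2 - 2*y^2 - x + 2*y - 2

First, deg p = 2. No degree-1 curve has this shape.
Next, from the visible intercepts: no y-intercept at any integer in the box.
Finally, putting this together gives p.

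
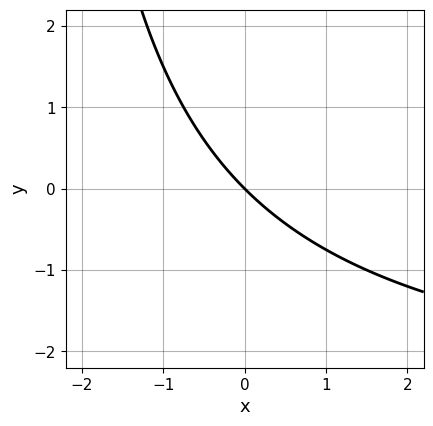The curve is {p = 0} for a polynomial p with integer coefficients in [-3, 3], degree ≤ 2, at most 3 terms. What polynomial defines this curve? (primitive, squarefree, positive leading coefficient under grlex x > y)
First, the degree is 2 — no degree-1 curve has this shape.
Then, from the axis intercepts and sections: it meets the y-axis at y = 0 (among the integer gridlines); it crosses the x-axis at the gridline x = 0.
Finally, matching integer coefficients to the picture gives p.

x*y + 3*x + 3*y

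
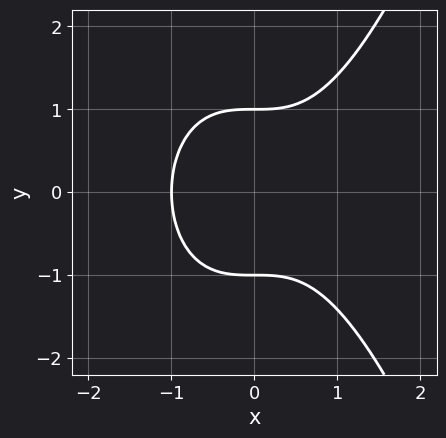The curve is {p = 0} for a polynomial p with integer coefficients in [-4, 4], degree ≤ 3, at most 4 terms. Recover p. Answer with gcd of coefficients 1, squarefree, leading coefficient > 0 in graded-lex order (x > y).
x^3 - y^2 + 1

1. The degree is 3 — the shape is more complex than any degree-2 curve.
2. Symmetries: the y ↦ −y reflection is a symmetry, so y appears only in even powers.
3. Against the integer gridlines: one x-axis crossing is at x = -1; among the integer gridlines, it crosses the y-axis at y ∈ {-1, 1}.
4. Putting this together gives p.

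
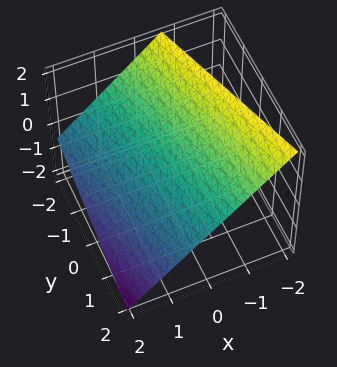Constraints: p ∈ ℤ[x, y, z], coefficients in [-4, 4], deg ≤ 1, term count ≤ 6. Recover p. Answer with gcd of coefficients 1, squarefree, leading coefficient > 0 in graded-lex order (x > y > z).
3*x + y + 3*z - 2

(a) Degree: every cross-section is a straight line — this is a plane, so deg p = 1.
(b) Against the integer gridlines: it crosses the y-axis at the gridline y = 2.
(c) Putting this together gives p.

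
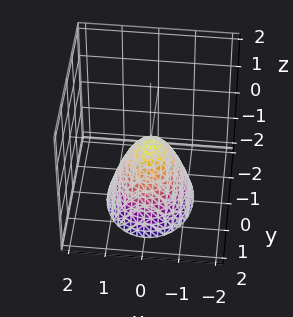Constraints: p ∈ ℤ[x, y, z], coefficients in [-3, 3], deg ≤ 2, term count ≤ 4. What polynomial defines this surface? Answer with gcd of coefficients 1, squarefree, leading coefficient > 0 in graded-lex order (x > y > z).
3*x^2 + 2*y^2 + 2*z

First, the degree is 2 — a single bowl opening along one axis; a quadric.
Next, symmetries: the y ↦ −y reflection is a symmetry, so y appears only in even powers; the x ↦ −x reflection is a symmetry, so x appears only in even powers.
Then, reading off the gridlines: one y-axis crossing is at y = 0; it meets the x-axis at x = 0 (among the integer gridlines); it crosses the z-axis at the gridline z = 0.
Finally, together with the visible shape, these determine p as stated.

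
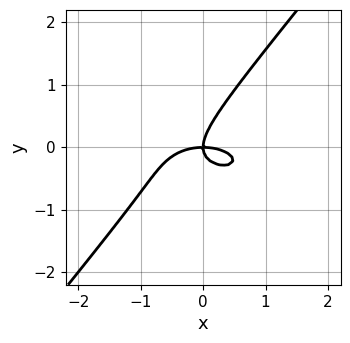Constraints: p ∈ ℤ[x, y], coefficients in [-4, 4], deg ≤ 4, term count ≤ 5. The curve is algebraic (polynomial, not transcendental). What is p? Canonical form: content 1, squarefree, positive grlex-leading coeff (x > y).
x^3 + 3*x*y^2 - 3*y^3 + 2*x*y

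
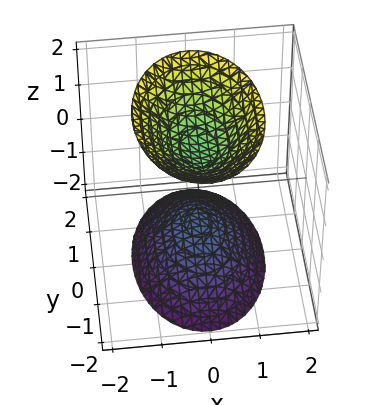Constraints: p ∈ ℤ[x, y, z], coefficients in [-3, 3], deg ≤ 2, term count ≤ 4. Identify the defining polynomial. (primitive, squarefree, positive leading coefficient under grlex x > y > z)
First, there are 2 components. Treating them together as one polynomial.
Next, degree: two sheets facing apart; a quadric, so deg p = 2.
Next, symmetries: the x ↦ −x reflection is a symmetry, so x appears only in even powers; mirror symmetry y ↦ −y ⇒ only even powers of y; mirror symmetry z ↦ −z ⇒ only even powers of z.
Then, checking where it meets the axes: no x-intercept at any integer in the box; the z-axis gridline crossings are at z ∈ {-1, 1}; the surface avoids every integer y-axis point in the box.
Finally, together with the visible shape, these determine p as stated.

2*x^2 + y^2 - z^2 + 1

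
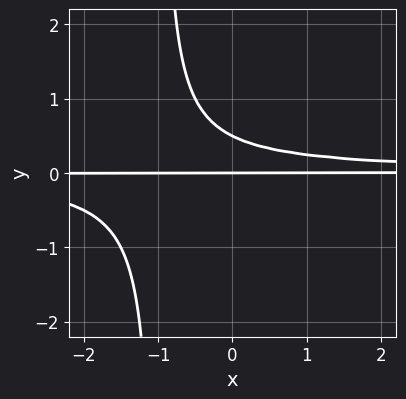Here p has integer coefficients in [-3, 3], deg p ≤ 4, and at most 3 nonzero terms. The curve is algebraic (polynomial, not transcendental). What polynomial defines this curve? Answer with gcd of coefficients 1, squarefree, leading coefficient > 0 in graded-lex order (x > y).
The degree is 3 — a generic line meets the curve in up to 3 points.
Against the integer gridlines: it meets the y-axis at y = 0 (among the integer gridlines); the visible x-axis segment lies entirely on the curve.
These observations pin down the coefficients.

2*x*y^2 + 2*y^2 - y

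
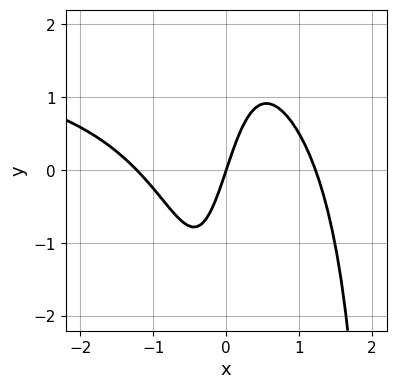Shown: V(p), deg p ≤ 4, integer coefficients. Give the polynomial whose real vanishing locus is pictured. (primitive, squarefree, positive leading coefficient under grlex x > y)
Degree: the shape is more complex than any degree-3 curve, so deg p = 4.
Against the integer gridlines: it meets the y-axis at y = 0 (among the integer gridlines); it meets the x-axis at x = 0 (among the integer gridlines).
Solving for integer coefficients yields p as stated.

x^3*y - 2*x^3 - 2*x^2*y + 3*x - y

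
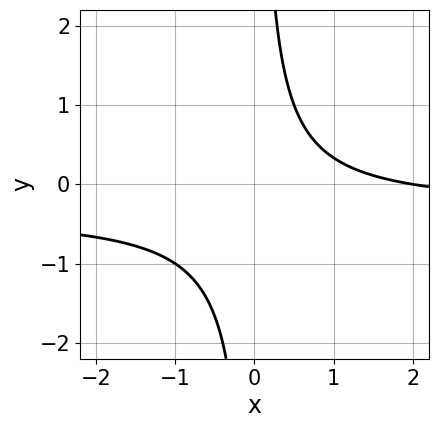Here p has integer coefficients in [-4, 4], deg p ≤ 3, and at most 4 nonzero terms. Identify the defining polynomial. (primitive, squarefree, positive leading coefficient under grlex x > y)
3*x*y + x - 2

First, deg p = 2. No degree-1 curve has this shape.
Then, checking where it meets the axes: one x-axis crossing is at x = 2; the curve avoids every integer y-axis point in the box.
Finally, putting this together gives p.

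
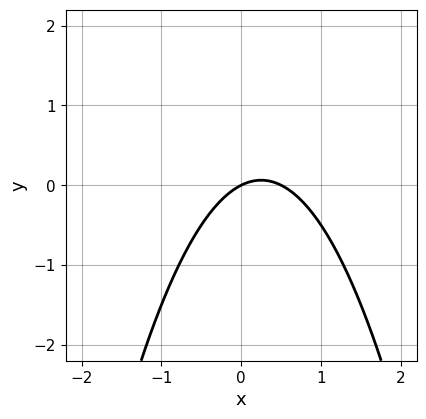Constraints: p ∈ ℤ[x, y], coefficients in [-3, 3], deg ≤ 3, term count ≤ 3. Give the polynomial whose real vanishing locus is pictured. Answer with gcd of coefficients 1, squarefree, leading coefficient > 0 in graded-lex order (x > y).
2*x^2 - x + 2*y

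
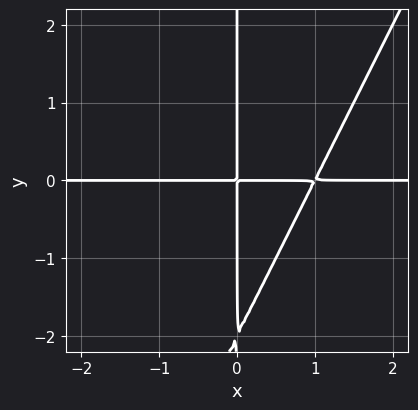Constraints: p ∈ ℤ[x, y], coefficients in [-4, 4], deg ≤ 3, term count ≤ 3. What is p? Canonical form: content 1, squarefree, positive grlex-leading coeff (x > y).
2*x^2*y - x*y^2 - 2*x*y

(a) The degree is 3 — a generic line meets the curve in up to 3 points.
(b) Observable constraints: every point of the x-axis in the box is on the curve; the visible y-axis segment lies entirely on the curve.
(c) Matching integer coefficients to the picture gives p.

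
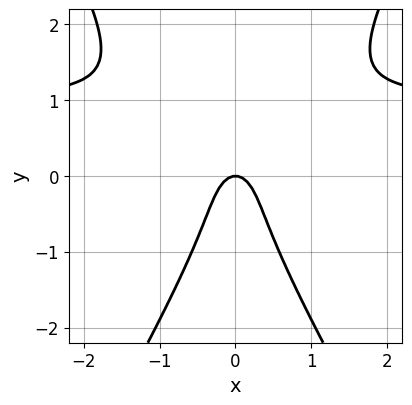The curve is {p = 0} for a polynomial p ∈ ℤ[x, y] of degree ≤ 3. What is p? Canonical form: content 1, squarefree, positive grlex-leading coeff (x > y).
(a) Degree: the shape is more complex than any degree-2 curve, so deg p = 3.
(b) Symmetries: mirror symmetry x ↦ −x ⇒ only even powers of x.
(c) Reading off the gridlines: it meets the y-axis at y = 0 (among the integer gridlines); it meets the x-axis at x = 0 (among the integer gridlines).
(d) Putting this together gives p.

3*x^2*y - y^3 - 3*x^2 - y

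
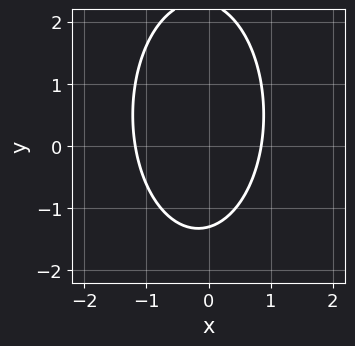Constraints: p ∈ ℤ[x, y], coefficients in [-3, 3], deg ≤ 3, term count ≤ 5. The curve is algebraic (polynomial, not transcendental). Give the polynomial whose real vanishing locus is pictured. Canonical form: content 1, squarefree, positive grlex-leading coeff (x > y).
3*x^2 + y^2 + x - y - 3

First, degree: no degree-1 curve has this shape, so deg p = 2.
Finally, the integer polynomial consistent with all of this is the stated p.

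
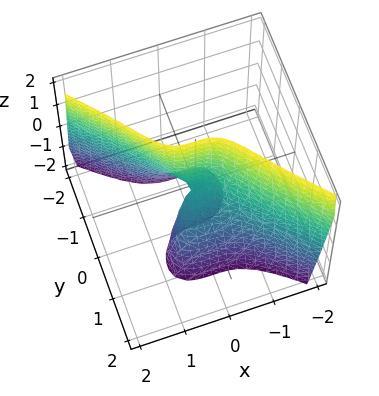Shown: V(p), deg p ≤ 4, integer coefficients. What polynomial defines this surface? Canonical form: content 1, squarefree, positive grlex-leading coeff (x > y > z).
3*x^3 + 3*y^3 + 2*y*z

(a) The degree is 3 — the shape is more complex than any degree-2 surface.
(b) Checking where it meets the axes: one y-axis crossing is at y = 0; it meets the x-axis at x = 0 (among the integer gridlines); the visible z-axis segment lies entirely on the surface.
(c) Solving for integer coefficients yields p as stated.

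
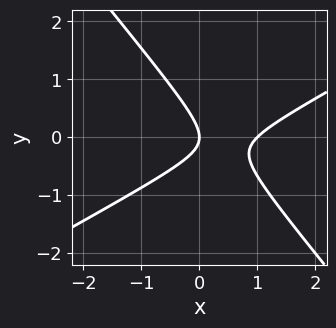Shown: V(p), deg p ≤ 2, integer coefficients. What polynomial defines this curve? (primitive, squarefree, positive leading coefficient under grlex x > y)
2*x^2 - 2*x*y - 3*y^2 - 2*x

(a) deg p = 2.
(b) From the axis intercepts and sections: among the integer gridlines, it crosses the x-axis at x ∈ {0, 1}; it meets the y-axis at y = 0 (among the integer gridlines).
(c) The integer polynomial consistent with all of this is the stated p.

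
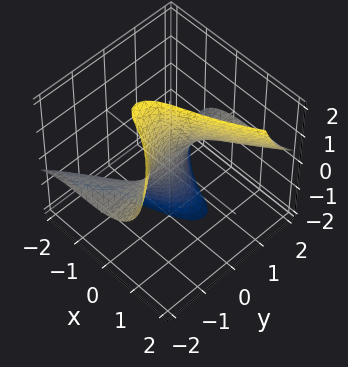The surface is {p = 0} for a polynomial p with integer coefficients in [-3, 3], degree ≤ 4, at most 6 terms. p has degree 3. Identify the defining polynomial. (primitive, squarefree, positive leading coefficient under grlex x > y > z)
(a) The degree is 3 — the shape is more complex than any degree-2 surface.
(b) Reading off the gridlines: it crosses the x-axis at the gridline x = 0; every point of the z-axis in the box is on the surface; every point of the y-axis in the box is on the surface.
(c) Assembling these constraints gives the stated polynomial.

x^3 - x^2*y - 2*y^2*z - y*z^2 + 2*x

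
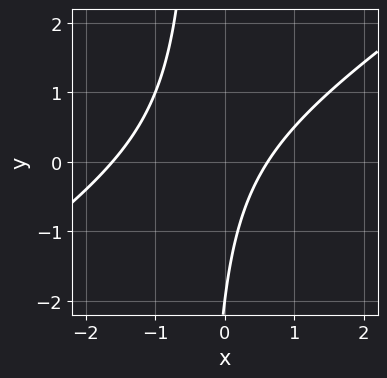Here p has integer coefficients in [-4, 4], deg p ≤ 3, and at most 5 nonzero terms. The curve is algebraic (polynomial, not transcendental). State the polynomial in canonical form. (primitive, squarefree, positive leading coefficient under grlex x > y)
2*x^2 - 3*x*y + 2*x - y - 2

1. deg p = 2. The shape is more complex than any degree-1 curve.
2. From the visible intercepts: it crosses the y-axis at the gridline y = -2.
3. These observations pin down the coefficients.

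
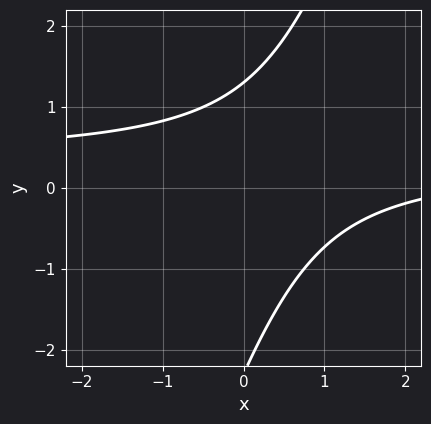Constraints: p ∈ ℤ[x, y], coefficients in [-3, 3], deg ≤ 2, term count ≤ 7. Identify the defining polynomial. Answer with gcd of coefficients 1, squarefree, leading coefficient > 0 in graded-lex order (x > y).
3*x*y - y^2 - x - y + 3

1. The degree is 2 — no degree-1 curve has this shape.
2. Observable constraints: the curve avoids every integer x-axis point in the box.
3. Fitting integer coefficients to these (and the overall shape) gives p.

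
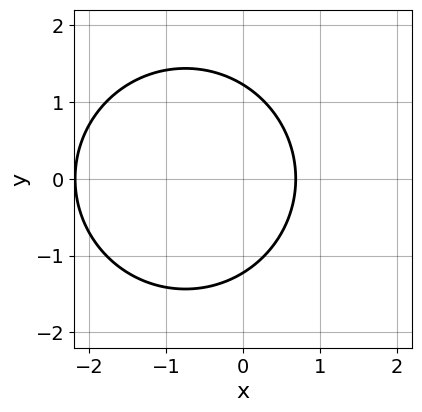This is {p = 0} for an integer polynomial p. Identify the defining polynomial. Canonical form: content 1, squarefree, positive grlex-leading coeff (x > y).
2*x^2 + 2*y^2 + 3*x - 3

deg p = 2. No degree-1 curve has this shape.
Symmetries: mirror symmetry y ↦ −y ⇒ only even powers of y.
Fitting integer coefficients to these (and the overall shape) gives p.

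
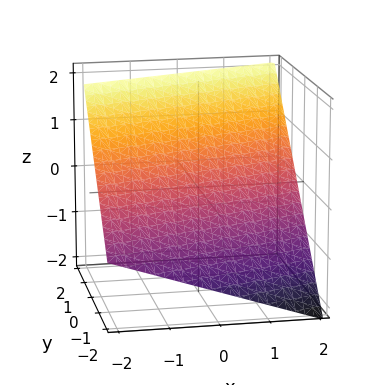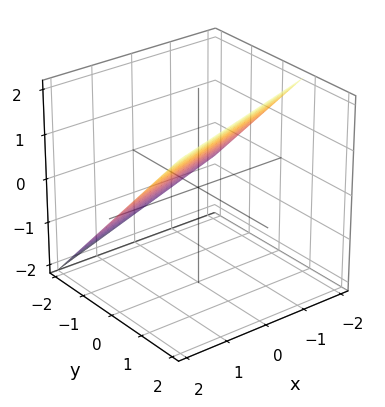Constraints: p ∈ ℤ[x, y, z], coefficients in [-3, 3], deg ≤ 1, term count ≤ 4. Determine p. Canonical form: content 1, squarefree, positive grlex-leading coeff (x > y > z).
Degree: the surface is flat (a plane), so deg p = 1.
Against the integer gridlines: one x-axis crossing is at x = 2.
The integer polynomial consistent with all of this is the stated p.

x - 3*y + 3*z - 2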